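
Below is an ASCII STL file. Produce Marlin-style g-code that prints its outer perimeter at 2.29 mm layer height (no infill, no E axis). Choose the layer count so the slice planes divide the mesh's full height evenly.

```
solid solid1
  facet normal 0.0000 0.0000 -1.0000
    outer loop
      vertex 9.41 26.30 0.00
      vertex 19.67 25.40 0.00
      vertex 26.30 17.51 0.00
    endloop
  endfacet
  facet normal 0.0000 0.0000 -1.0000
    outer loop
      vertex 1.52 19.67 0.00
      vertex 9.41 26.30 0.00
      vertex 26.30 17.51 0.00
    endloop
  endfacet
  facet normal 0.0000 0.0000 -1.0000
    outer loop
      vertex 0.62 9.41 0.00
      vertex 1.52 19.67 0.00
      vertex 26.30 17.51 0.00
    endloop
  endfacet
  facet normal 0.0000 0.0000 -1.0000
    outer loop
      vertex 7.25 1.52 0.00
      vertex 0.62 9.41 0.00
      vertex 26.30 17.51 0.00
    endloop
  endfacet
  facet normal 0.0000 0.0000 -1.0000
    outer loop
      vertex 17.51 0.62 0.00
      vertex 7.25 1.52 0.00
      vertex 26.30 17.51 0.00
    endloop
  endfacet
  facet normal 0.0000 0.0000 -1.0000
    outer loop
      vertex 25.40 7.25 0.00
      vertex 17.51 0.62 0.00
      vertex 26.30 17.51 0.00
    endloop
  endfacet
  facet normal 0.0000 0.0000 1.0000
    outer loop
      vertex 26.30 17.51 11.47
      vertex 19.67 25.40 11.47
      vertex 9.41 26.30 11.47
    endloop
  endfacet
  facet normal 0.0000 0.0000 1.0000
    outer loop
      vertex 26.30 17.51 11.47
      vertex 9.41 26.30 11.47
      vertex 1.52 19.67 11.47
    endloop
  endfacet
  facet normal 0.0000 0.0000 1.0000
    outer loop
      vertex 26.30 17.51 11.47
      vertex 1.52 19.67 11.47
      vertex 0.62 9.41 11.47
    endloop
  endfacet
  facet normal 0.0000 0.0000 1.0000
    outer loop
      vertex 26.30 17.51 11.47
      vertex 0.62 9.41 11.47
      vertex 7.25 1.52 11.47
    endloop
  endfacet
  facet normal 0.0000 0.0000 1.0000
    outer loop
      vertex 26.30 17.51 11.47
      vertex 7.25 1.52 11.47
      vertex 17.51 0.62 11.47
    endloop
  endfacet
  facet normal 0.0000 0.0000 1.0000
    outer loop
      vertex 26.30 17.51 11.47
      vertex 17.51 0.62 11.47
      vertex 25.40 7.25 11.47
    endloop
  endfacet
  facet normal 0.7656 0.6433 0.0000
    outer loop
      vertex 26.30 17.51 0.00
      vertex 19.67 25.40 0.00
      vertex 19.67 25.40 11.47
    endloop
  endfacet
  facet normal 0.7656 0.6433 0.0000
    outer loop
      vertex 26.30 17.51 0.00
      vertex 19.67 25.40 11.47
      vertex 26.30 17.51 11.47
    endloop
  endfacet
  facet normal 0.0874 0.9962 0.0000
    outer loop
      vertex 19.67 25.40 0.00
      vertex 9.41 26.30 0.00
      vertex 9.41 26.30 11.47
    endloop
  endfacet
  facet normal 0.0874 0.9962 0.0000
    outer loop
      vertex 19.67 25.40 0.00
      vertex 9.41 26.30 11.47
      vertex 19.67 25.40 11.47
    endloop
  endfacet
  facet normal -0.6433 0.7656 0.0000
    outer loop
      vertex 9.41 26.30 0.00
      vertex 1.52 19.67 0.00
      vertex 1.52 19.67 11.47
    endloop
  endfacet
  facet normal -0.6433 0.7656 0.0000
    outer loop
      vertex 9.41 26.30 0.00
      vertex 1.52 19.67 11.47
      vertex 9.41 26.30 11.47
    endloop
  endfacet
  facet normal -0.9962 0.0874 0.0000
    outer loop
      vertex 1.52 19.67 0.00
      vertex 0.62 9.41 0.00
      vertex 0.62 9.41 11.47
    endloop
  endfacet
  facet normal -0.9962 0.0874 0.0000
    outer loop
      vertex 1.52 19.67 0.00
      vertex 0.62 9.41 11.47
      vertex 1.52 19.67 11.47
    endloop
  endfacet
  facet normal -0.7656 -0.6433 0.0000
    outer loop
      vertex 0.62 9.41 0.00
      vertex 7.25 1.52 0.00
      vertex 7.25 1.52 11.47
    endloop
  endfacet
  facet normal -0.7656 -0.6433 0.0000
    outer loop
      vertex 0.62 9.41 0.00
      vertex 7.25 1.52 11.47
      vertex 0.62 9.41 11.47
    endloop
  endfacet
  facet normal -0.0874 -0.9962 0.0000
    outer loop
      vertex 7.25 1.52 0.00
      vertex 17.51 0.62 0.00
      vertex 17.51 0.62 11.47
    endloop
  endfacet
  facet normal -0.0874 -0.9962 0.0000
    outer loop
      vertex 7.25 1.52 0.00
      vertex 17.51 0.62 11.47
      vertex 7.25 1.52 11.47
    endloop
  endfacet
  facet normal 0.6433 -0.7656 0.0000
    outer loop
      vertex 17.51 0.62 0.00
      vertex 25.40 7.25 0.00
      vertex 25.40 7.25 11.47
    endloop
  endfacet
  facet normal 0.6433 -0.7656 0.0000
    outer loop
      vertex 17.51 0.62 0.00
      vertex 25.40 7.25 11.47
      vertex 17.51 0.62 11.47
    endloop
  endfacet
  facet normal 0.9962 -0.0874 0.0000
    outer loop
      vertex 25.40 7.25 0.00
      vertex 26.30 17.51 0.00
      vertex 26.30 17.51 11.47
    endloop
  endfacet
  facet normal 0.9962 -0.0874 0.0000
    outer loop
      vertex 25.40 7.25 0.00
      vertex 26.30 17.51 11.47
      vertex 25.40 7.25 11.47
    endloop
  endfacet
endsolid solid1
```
; perimeter-only toolpath
G21 ; units = mm
G90 ; absolute positioning
G28 ; home
; layer 1
G0 Z2.29
G0 X26.30 Y17.51
G1 X19.67 Y25.40
G1 X9.41 Y26.30
G1 X1.52 Y19.67
G1 X0.62 Y9.41
G1 X7.25 Y1.52
G1 X17.51 Y0.62
G1 X25.40 Y7.25
G1 X26.30 Y17.51
; layer 2
G0 Z4.59
G0 X26.30 Y17.51
G1 X19.67 Y25.40
G1 X9.41 Y26.30
G1 X1.52 Y19.67
G1 X0.62 Y9.41
G1 X7.25 Y1.52
G1 X17.51 Y0.62
G1 X25.40 Y7.25
G1 X26.30 Y17.51
; layer 3
G0 Z6.88
G0 X26.30 Y17.51
G1 X19.67 Y25.40
G1 X9.41 Y26.30
G1 X1.52 Y19.67
G1 X0.62 Y9.41
G1 X7.25 Y1.52
G1 X17.51 Y0.62
G1 X25.40 Y7.25
G1 X26.30 Y17.51
; layer 4
G0 Z9.18
G0 X26.30 Y17.51
G1 X19.67 Y25.40
G1 X9.41 Y26.30
G1 X1.52 Y19.67
G1 X0.62 Y9.41
G1 X7.25 Y1.52
G1 X17.51 Y0.62
G1 X25.40 Y7.25
G1 X26.30 Y17.51
; layer 5
G0 Z11.47
G0 X26.30 Y17.51
G1 X19.67 Y25.40
G1 X9.41 Y26.30
G1 X1.52 Y19.67
G1 X0.62 Y9.41
G1 X7.25 Y1.52
G1 X17.51 Y0.62
G1 X25.40 Y7.25
G1 X26.30 Y17.51
M2 ; end

The solid is a regular 8-sided prism (a cylinder approximated with 8 flat sides), circumscribed radius ≈ 13.5 mm, height ≈ 11.5 mm. Slicing at Δz = 2.29 mm — 5 equal slices spanning the solid's height, so layer i sits at z = i·h/5 — gives 5 non-empty perimeters. Each is a 8-segment closed polygon; G0 lifts to the layer z and rapids to the start vertex, then G1 traces the edges.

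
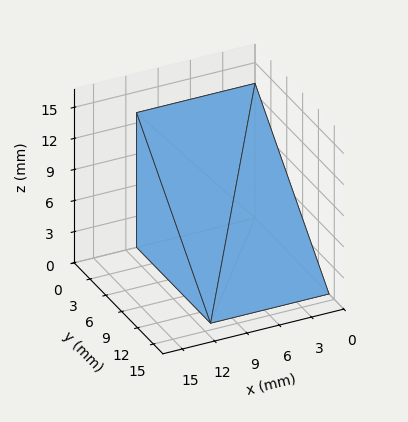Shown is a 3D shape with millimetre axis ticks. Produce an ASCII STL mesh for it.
Reading the render: the shape is a wedge (ramp): 11 × 14 mm base, rising to 13 mm along the y=0 edge and sloping linearly to z=0 at y=14 (dimensions read to the nearest mm from the axis ticks). For the STL, each face is triangulated and given an outward normal.

solid part
  facet normal 0.0000 0.0000 -1.0000
    outer loop
      vertex 11.00 14.00 0.00
      vertex 11.00 0.00 0.00
      vertex 0.00 0.00 0.00
    endloop
  endfacet
  facet normal 0.0000 0.0000 -1.0000
    outer loop
      vertex 0.00 14.00 0.00
      vertex 11.00 14.00 0.00
      vertex 0.00 0.00 0.00
    endloop
  endfacet
  facet normal 0.0000 -1.0000 0.0000
    outer loop
      vertex 0.00 0.00 0.00
      vertex 11.00 0.00 0.00
      vertex 11.00 0.00 13.00
    endloop
  endfacet
  facet normal 0.0000 -1.0000 0.0000
    outer loop
      vertex 0.00 0.00 0.00
      vertex 11.00 0.00 13.00
      vertex 0.00 0.00 13.00
    endloop
  endfacet
  facet normal 0.0000 0.6805 0.7328
    outer loop
      vertex 0.00 0.00 13.00
      vertex 11.00 0.00 13.00
      vertex 11.00 14.00 0.00
    endloop
  endfacet
  facet normal 0.0000 0.6805 0.7328
    outer loop
      vertex 0.00 0.00 13.00
      vertex 11.00 14.00 0.00
      vertex 0.00 14.00 0.00
    endloop
  endfacet
  facet normal -1.0000 0.0000 0.0000
    outer loop
      vertex 0.00 0.00 13.00
      vertex 0.00 14.00 0.00
      vertex 0.00 0.00 0.00
    endloop
  endfacet
  facet normal 1.0000 0.0000 0.0000
    outer loop
      vertex 11.00 0.00 0.00
      vertex 11.00 14.00 0.00
      vertex 11.00 0.00 13.00
    endloop
  endfacet
endsolid part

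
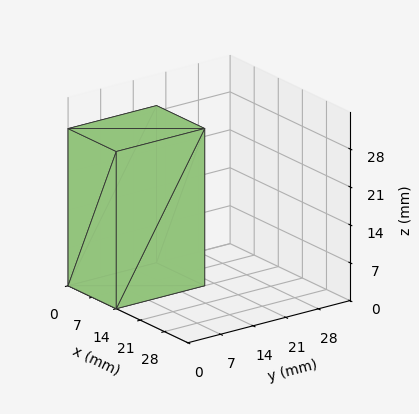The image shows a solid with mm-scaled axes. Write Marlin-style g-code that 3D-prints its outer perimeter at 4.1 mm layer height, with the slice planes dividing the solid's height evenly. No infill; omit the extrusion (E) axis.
Reading the render: the shape is a rectangular box, roughly 14 × 19 mm footprint and 29 mm tall (dimensions read to the nearest mm from the axis ticks). For the g-code, the solid's height is divided into equal slices at the stated Δz and each level perimeter traced with G1 moves after a G0 lift.

; perimeter-only toolpath
G21 ; units = mm
G90 ; absolute positioning
G28 ; home
; layer 1
G0 Z4.1
G0 X0.0 Y0.0
G1 X14.0 Y0.0
G1 X14.0 Y19.0
G1 X0.0 Y19.0
G1 X0.0 Y0.0
; layer 2
G0 Z8.3
G0 X0.0 Y0.0
G1 X14.0 Y0.0
G1 X14.0 Y19.0
G1 X0.0 Y19.0
G1 X0.0 Y0.0
; layer 3
G0 Z12.4
G0 X0.0 Y0.0
G1 X14.0 Y0.0
G1 X14.0 Y19.0
G1 X0.0 Y19.0
G1 X0.0 Y0.0
; layer 4
G0 Z16.6
G0 X0.0 Y0.0
G1 X14.0 Y0.0
G1 X14.0 Y19.0
G1 X0.0 Y19.0
G1 X0.0 Y0.0
; layer 5
G0 Z20.7
G0 X0.0 Y0.0
G1 X14.0 Y0.0
G1 X14.0 Y19.0
G1 X0.0 Y19.0
G1 X0.0 Y0.0
; layer 6
G0 Z24.9
G0 X0.0 Y0.0
G1 X14.0 Y0.0
G1 X14.0 Y19.0
G1 X0.0 Y19.0
G1 X0.0 Y0.0
; layer 7
G0 Z29.0
G0 X0.0 Y0.0
G1 X14.0 Y0.0
G1 X14.0 Y19.0
G1 X0.0 Y19.0
G1 X0.0 Y0.0
M2 ; end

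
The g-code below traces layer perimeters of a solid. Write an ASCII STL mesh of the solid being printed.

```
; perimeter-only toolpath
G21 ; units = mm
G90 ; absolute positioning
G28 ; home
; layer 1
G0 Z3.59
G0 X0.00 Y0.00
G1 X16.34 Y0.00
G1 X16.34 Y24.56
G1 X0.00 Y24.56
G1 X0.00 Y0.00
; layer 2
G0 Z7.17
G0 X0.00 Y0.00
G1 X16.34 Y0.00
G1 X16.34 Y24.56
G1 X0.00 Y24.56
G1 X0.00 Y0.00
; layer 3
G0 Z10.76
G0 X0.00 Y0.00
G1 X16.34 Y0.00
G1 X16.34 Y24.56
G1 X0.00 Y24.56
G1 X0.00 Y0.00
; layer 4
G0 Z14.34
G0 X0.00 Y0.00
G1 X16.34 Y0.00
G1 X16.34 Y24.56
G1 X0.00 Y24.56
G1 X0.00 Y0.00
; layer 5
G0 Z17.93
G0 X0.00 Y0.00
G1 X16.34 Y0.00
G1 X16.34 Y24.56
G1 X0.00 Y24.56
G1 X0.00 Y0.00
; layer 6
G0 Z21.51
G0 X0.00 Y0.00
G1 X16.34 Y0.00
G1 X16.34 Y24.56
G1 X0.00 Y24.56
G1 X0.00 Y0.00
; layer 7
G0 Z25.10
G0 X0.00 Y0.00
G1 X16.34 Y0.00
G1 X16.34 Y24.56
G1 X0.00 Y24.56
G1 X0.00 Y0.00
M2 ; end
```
solid part
  facet normal 0.0000 0.0000 -1.0000
    outer loop
      vertex 16.34 24.56 0.00
      vertex 16.34 0.00 0.00
      vertex 0.00 0.00 0.00
    endloop
  endfacet
  facet normal 0.0000 0.0000 -1.0000
    outer loop
      vertex 0.00 24.56 0.00
      vertex 16.34 24.56 0.00
      vertex 0.00 0.00 0.00
    endloop
  endfacet
  facet normal 0.0000 0.0000 1.0000
    outer loop
      vertex 0.00 0.00 25.10
      vertex 16.34 0.00 25.10
      vertex 16.34 24.56 25.10
    endloop
  endfacet
  facet normal 0.0000 0.0000 1.0000
    outer loop
      vertex 0.00 0.00 25.10
      vertex 16.34 24.56 25.10
      vertex 0.00 24.56 25.10
    endloop
  endfacet
  facet normal 0.0000 -1.0000 0.0000
    outer loop
      vertex 0.00 0.00 0.00
      vertex 16.34 0.00 0.00
      vertex 16.34 0.00 25.10
    endloop
  endfacet
  facet normal 0.0000 -1.0000 0.0000
    outer loop
      vertex 0.00 0.00 0.00
      vertex 16.34 0.00 25.10
      vertex 0.00 0.00 25.10
    endloop
  endfacet
  facet normal 0.0000 1.0000 0.0000
    outer loop
      vertex 16.34 24.56 25.10
      vertex 16.34 24.56 0.00
      vertex 0.00 24.56 0.00
    endloop
  endfacet
  facet normal 0.0000 1.0000 0.0000
    outer loop
      vertex 0.00 24.56 25.10
      vertex 16.34 24.56 25.10
      vertex 0.00 24.56 0.00
    endloop
  endfacet
  facet normal -1.0000 0.0000 0.0000
    outer loop
      vertex 0.00 24.56 25.10
      vertex 0.00 24.56 0.00
      vertex 0.00 0.00 0.00
    endloop
  endfacet
  facet normal -1.0000 0.0000 0.0000
    outer loop
      vertex 0.00 0.00 25.10
      vertex 0.00 24.56 25.10
      vertex 0.00 0.00 0.00
    endloop
  endfacet
  facet normal 1.0000 0.0000 0.0000
    outer loop
      vertex 16.34 0.00 0.00
      vertex 16.34 24.56 0.00
      vertex 16.34 24.56 25.10
    endloop
  endfacet
  facet normal 1.0000 0.0000 0.0000
    outer loop
      vertex 16.34 0.00 0.00
      vertex 16.34 24.56 25.10
      vertex 16.34 0.00 25.10
    endloop
  endfacet
endsolid part

The G0 Z moves step by Δz≈3.59 mm. Every layer's G1 loop is the same polygon, so the solid is a straight extrusion of it from z=0 to z≈25.1. Closing with flat bottom and top caps and triangulating gives 12 facets — a rectangular box, roughly 16.3 × 24.6 mm footprint and 25.1 mm tall.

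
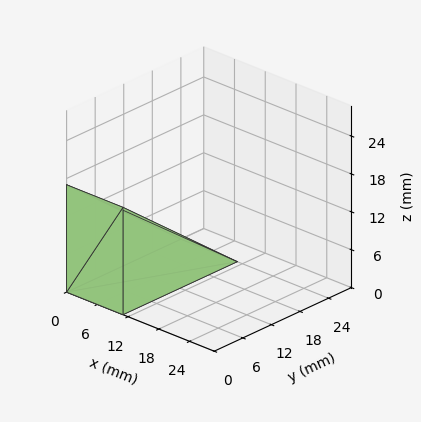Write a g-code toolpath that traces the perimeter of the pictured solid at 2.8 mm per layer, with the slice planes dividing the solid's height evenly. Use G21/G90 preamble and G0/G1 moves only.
Reading the render: the shape is a wedge (ramp): 11 × 24 mm base, rising to 17 mm along the y=0 edge and sloping linearly to z=0 at y=24 (dimensions read to the nearest mm from the axis ticks). For the g-code, the solid's height is divided into equal slices at the stated Δz and each level perimeter traced with G1 moves after a G0 lift.

; perimeter-only toolpath
G21 ; units = mm
G90 ; absolute positioning
G28 ; home
; layer 1
G0 Z2.8
G0 X0.0 Y0.0
G1 X11.0 Y0.0
G1 X11.0 Y20.0
G1 X0.0 Y20.0
G1 X0.0 Y0.0
; layer 2
G0 Z5.7
G0 X0.0 Y0.0
G1 X11.0 Y0.0
G1 X11.0 Y16.0
G1 X0.0 Y16.0
G1 X0.0 Y0.0
; layer 3
G0 Z8.5
G0 X0.0 Y0.0
G1 X11.0 Y0.0
G1 X11.0 Y12.0
G1 X0.0 Y12.0
G1 X0.0 Y0.0
; layer 4
G0 Z11.3
G0 X0.0 Y0.0
G1 X11.0 Y0.0
G1 X11.0 Y8.0
G1 X0.0 Y8.0
G1 X0.0 Y0.0
; layer 5
G0 Z14.2
G0 X0.0 Y0.0
G1 X11.0 Y0.0
G1 X11.0 Y4.0
G1 X0.0 Y4.0
G1 X0.0 Y0.0
M2 ; end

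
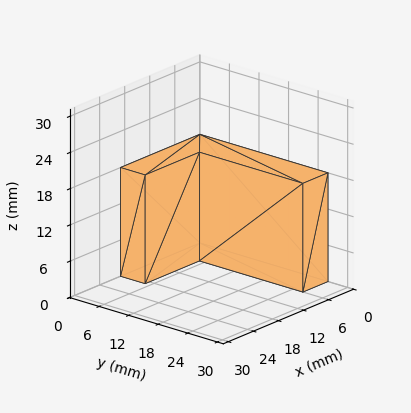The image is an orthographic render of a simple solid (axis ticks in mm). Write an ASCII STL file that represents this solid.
Reading the render: the shape is an L-shaped prism: outer 19 × 26 mm, arm thicknesses ≈ 5 mm (horizontal) and 6 mm (vertical), extruded 18 mm in z (dimensions read to the nearest mm from the axis ticks). For the STL, each face is triangulated and given an outward normal.

solid part
  facet normal 0.0000 0.0000 -1.0000
    outer loop
      vertex 19.00 5.00 0.00
      vertex 19.00 0.00 0.00
      vertex 0.00 0.00 0.00
    endloop
  endfacet
  facet normal 0.0000 0.0000 -1.0000
    outer loop
      vertex 6.00 5.00 0.00
      vertex 19.00 5.00 0.00
      vertex 0.00 0.00 0.00
    endloop
  endfacet
  facet normal 0.0000 0.0000 -1.0000
    outer loop
      vertex 6.00 26.00 0.00
      vertex 6.00 5.00 0.00
      vertex 0.00 0.00 0.00
    endloop
  endfacet
  facet normal 0.0000 0.0000 -1.0000
    outer loop
      vertex 0.00 26.00 0.00
      vertex 6.00 26.00 0.00
      vertex 0.00 0.00 0.00
    endloop
  endfacet
  facet normal 0.0000 0.0000 1.0000
    outer loop
      vertex 0.00 0.00 18.00
      vertex 19.00 0.00 18.00
      vertex 19.00 5.00 18.00
    endloop
  endfacet
  facet normal 0.0000 0.0000 1.0000
    outer loop
      vertex 0.00 0.00 18.00
      vertex 19.00 5.00 18.00
      vertex 6.00 5.00 18.00
    endloop
  endfacet
  facet normal 0.0000 0.0000 1.0000
    outer loop
      vertex 0.00 0.00 18.00
      vertex 6.00 5.00 18.00
      vertex 6.00 26.00 18.00
    endloop
  endfacet
  facet normal 0.0000 0.0000 1.0000
    outer loop
      vertex 0.00 0.00 18.00
      vertex 6.00 26.00 18.00
      vertex 0.00 26.00 18.00
    endloop
  endfacet
  facet normal 0.0000 -1.0000 0.0000
    outer loop
      vertex 0.00 0.00 0.00
      vertex 19.00 0.00 0.00
      vertex 19.00 0.00 18.00
    endloop
  endfacet
  facet normal 0.0000 -1.0000 0.0000
    outer loop
      vertex 0.00 0.00 0.00
      vertex 19.00 0.00 18.00
      vertex 0.00 0.00 18.00
    endloop
  endfacet
  facet normal 1.0000 0.0000 0.0000
    outer loop
      vertex 19.00 0.00 0.00
      vertex 19.00 5.00 0.00
      vertex 19.00 5.00 18.00
    endloop
  endfacet
  facet normal 1.0000 0.0000 0.0000
    outer loop
      vertex 19.00 0.00 0.00
      vertex 19.00 5.00 18.00
      vertex 19.00 0.00 18.00
    endloop
  endfacet
  facet normal 0.0000 1.0000 0.0000
    outer loop
      vertex 19.00 5.00 0.00
      vertex 6.00 5.00 0.00
      vertex 6.00 5.00 18.00
    endloop
  endfacet
  facet normal 0.0000 1.0000 0.0000
    outer loop
      vertex 19.00 5.00 0.00
      vertex 6.00 5.00 18.00
      vertex 19.00 5.00 18.00
    endloop
  endfacet
  facet normal 1.0000 0.0000 0.0000
    outer loop
      vertex 6.00 5.00 0.00
      vertex 6.00 26.00 0.00
      vertex 6.00 26.00 18.00
    endloop
  endfacet
  facet normal 1.0000 0.0000 0.0000
    outer loop
      vertex 6.00 5.00 0.00
      vertex 6.00 26.00 18.00
      vertex 6.00 5.00 18.00
    endloop
  endfacet
  facet normal 0.0000 1.0000 0.0000
    outer loop
      vertex 6.00 26.00 0.00
      vertex 0.00 26.00 0.00
      vertex 0.00 26.00 18.00
    endloop
  endfacet
  facet normal 0.0000 1.0000 0.0000
    outer loop
      vertex 6.00 26.00 0.00
      vertex 0.00 26.00 18.00
      vertex 6.00 26.00 18.00
    endloop
  endfacet
  facet normal -1.0000 0.0000 0.0000
    outer loop
      vertex 0.00 26.00 0.00
      vertex 0.00 0.00 0.00
      vertex 0.00 0.00 18.00
    endloop
  endfacet
  facet normal -1.0000 0.0000 0.0000
    outer loop
      vertex 0.00 26.00 0.00
      vertex 0.00 0.00 18.00
      vertex 0.00 26.00 18.00
    endloop
  endfacet
endsolid part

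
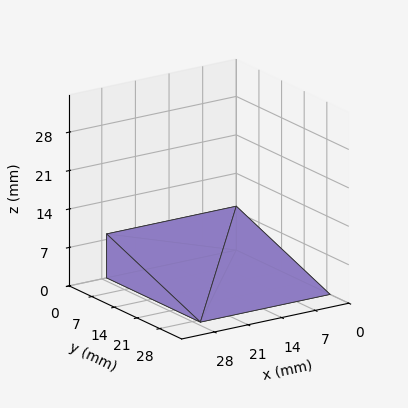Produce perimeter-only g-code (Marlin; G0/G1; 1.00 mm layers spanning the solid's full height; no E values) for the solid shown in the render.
Reading the render: the shape is a wedge (ramp): 27 × 29 mm base, rising to 8 mm along the y=0 edge and sloping linearly to z=0 at y=29 (dimensions read to the nearest mm from the axis ticks). For the g-code, the solid's height is divided into equal slices at the stated Δz and each level perimeter traced with G1 moves after a G0 lift.

; perimeter-only toolpath
G21 ; units = mm
G90 ; absolute positioning
G28 ; home
; layer 1
G0 Z1.00
G0 X0.00 Y0.00
G1 X27.00 Y0.00
G1 X27.00 Y25.38
G1 X0.00 Y25.38
G1 X0.00 Y0.00
; layer 2
G0 Z2.00
G0 X0.00 Y0.00
G1 X27.00 Y0.00
G1 X27.00 Y21.75
G1 X0.00 Y21.75
G1 X0.00 Y0.00
; layer 3
G0 Z3.00
G0 X0.00 Y0.00
G1 X27.00 Y0.00
G1 X27.00 Y18.12
G1 X0.00 Y18.12
G1 X0.00 Y0.00
; layer 4
G0 Z4.00
G0 X0.00 Y0.00
G1 X27.00 Y0.00
G1 X27.00 Y14.50
G1 X0.00 Y14.50
G1 X0.00 Y0.00
; layer 5
G0 Z5.00
G0 X0.00 Y0.00
G1 X27.00 Y0.00
G1 X27.00 Y10.88
G1 X0.00 Y10.88
G1 X0.00 Y0.00
; layer 6
G0 Z6.00
G0 X0.00 Y0.00
G1 X27.00 Y0.00
G1 X27.00 Y7.25
G1 X0.00 Y7.25
G1 X0.00 Y0.00
; layer 7
G0 Z7.00
G0 X0.00 Y0.00
G1 X27.00 Y0.00
G1 X27.00 Y3.62
G1 X0.00 Y3.62
G1 X0.00 Y0.00
M2 ; end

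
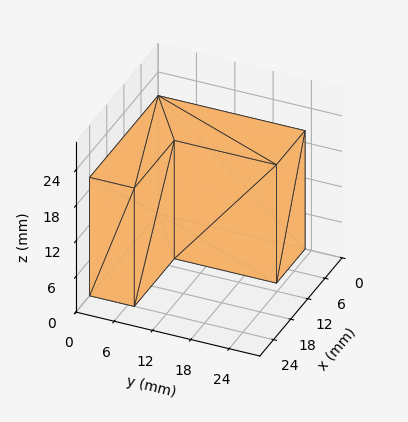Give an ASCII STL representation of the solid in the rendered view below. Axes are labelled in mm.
Reading the render: the shape is an L-shaped prism: outer 24 × 23 mm, arm thicknesses ≈ 7 mm (horizontal) and 10 mm (vertical), extruded 20 mm in z (dimensions read to the nearest mm from the axis ticks). For the STL, each face is triangulated and given an outward normal.

solid part
  facet normal 0.0000 0.0000 -1.0000
    outer loop
      vertex 24.00 7.00 0.00
      vertex 24.00 0.00 0.00
      vertex 0.00 0.00 0.00
    endloop
  endfacet
  facet normal 0.0000 0.0000 -1.0000
    outer loop
      vertex 10.00 7.00 0.00
      vertex 24.00 7.00 0.00
      vertex 0.00 0.00 0.00
    endloop
  endfacet
  facet normal 0.0000 0.0000 -1.0000
    outer loop
      vertex 10.00 23.00 0.00
      vertex 10.00 7.00 0.00
      vertex 0.00 0.00 0.00
    endloop
  endfacet
  facet normal 0.0000 0.0000 -1.0000
    outer loop
      vertex 0.00 23.00 0.00
      vertex 10.00 23.00 0.00
      vertex 0.00 0.00 0.00
    endloop
  endfacet
  facet normal 0.0000 0.0000 1.0000
    outer loop
      vertex 0.00 0.00 20.00
      vertex 24.00 0.00 20.00
      vertex 24.00 7.00 20.00
    endloop
  endfacet
  facet normal 0.0000 0.0000 1.0000
    outer loop
      vertex 0.00 0.00 20.00
      vertex 24.00 7.00 20.00
      vertex 10.00 7.00 20.00
    endloop
  endfacet
  facet normal 0.0000 0.0000 1.0000
    outer loop
      vertex 0.00 0.00 20.00
      vertex 10.00 7.00 20.00
      vertex 10.00 23.00 20.00
    endloop
  endfacet
  facet normal 0.0000 0.0000 1.0000
    outer loop
      vertex 0.00 0.00 20.00
      vertex 10.00 23.00 20.00
      vertex 0.00 23.00 20.00
    endloop
  endfacet
  facet normal 0.0000 -1.0000 0.0000
    outer loop
      vertex 0.00 0.00 0.00
      vertex 24.00 0.00 0.00
      vertex 24.00 0.00 20.00
    endloop
  endfacet
  facet normal 0.0000 -1.0000 0.0000
    outer loop
      vertex 0.00 0.00 0.00
      vertex 24.00 0.00 20.00
      vertex 0.00 0.00 20.00
    endloop
  endfacet
  facet normal 1.0000 0.0000 0.0000
    outer loop
      vertex 24.00 0.00 0.00
      vertex 24.00 7.00 0.00
      vertex 24.00 7.00 20.00
    endloop
  endfacet
  facet normal 1.0000 0.0000 0.0000
    outer loop
      vertex 24.00 0.00 0.00
      vertex 24.00 7.00 20.00
      vertex 24.00 0.00 20.00
    endloop
  endfacet
  facet normal 0.0000 1.0000 0.0000
    outer loop
      vertex 24.00 7.00 0.00
      vertex 10.00 7.00 0.00
      vertex 10.00 7.00 20.00
    endloop
  endfacet
  facet normal 0.0000 1.0000 0.0000
    outer loop
      vertex 24.00 7.00 0.00
      vertex 10.00 7.00 20.00
      vertex 24.00 7.00 20.00
    endloop
  endfacet
  facet normal 1.0000 0.0000 0.0000
    outer loop
      vertex 10.00 7.00 0.00
      vertex 10.00 23.00 0.00
      vertex 10.00 23.00 20.00
    endloop
  endfacet
  facet normal 1.0000 0.0000 0.0000
    outer loop
      vertex 10.00 7.00 0.00
      vertex 10.00 23.00 20.00
      vertex 10.00 7.00 20.00
    endloop
  endfacet
  facet normal 0.0000 1.0000 0.0000
    outer loop
      vertex 10.00 23.00 0.00
      vertex 0.00 23.00 0.00
      vertex 0.00 23.00 20.00
    endloop
  endfacet
  facet normal 0.0000 1.0000 0.0000
    outer loop
      vertex 10.00 23.00 0.00
      vertex 0.00 23.00 20.00
      vertex 10.00 23.00 20.00
    endloop
  endfacet
  facet normal -1.0000 0.0000 0.0000
    outer loop
      vertex 0.00 23.00 0.00
      vertex 0.00 0.00 0.00
      vertex 0.00 0.00 20.00
    endloop
  endfacet
  facet normal -1.0000 0.0000 0.0000
    outer loop
      vertex 0.00 23.00 0.00
      vertex 0.00 0.00 20.00
      vertex 0.00 23.00 20.00
    endloop
  endfacet
endsolid part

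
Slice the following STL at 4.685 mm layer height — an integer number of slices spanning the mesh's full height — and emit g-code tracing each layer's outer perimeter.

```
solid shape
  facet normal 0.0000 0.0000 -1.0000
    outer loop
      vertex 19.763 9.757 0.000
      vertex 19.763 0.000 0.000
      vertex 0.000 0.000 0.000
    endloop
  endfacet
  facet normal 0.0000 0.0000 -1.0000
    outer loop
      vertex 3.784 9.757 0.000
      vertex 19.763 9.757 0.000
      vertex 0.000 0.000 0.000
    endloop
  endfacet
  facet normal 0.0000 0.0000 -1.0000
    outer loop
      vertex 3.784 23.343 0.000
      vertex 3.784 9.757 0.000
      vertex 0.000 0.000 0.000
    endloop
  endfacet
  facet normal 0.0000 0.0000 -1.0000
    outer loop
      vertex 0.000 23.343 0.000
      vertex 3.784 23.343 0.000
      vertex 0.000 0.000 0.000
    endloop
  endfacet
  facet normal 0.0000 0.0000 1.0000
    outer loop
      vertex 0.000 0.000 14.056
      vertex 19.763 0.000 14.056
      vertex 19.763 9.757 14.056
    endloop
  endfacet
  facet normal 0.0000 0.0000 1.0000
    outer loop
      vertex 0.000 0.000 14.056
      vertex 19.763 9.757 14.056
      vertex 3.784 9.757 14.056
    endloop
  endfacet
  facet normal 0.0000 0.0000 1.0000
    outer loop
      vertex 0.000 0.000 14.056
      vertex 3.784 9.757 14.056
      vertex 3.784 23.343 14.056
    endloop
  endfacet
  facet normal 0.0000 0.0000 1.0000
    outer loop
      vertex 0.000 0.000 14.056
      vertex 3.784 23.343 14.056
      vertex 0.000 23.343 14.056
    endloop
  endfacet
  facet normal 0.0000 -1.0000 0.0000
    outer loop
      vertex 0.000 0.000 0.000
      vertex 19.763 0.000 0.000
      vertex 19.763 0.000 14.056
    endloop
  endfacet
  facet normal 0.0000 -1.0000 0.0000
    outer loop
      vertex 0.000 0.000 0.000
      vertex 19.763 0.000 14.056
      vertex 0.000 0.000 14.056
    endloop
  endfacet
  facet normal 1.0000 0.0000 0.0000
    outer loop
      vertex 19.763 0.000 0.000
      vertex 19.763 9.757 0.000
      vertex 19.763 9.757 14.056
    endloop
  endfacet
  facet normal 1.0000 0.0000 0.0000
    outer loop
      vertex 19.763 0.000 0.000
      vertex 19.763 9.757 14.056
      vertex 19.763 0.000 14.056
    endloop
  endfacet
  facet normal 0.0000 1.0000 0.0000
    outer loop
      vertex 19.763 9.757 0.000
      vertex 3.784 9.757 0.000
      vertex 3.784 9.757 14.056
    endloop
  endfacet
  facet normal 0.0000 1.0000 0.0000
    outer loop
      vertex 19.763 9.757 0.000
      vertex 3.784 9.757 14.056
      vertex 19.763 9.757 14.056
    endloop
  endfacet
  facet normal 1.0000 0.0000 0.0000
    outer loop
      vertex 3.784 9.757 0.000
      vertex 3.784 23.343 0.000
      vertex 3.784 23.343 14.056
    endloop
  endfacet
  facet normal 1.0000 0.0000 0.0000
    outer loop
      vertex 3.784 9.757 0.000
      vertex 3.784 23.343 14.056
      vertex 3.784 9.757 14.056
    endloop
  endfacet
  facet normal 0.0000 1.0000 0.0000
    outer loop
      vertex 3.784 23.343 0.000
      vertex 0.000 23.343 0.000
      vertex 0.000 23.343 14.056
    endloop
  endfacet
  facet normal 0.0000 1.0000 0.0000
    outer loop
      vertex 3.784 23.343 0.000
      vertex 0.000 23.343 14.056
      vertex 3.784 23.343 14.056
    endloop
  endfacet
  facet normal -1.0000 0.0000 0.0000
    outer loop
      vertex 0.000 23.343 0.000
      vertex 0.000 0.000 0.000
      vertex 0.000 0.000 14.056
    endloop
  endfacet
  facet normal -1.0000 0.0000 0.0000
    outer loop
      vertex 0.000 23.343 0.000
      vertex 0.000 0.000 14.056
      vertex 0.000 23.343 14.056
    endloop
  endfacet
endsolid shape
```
; perimeter-only toolpath
G21 ; units = mm
G90 ; absolute positioning
G28 ; home
; layer 1
G0 Z4.685
G0 X0.000 Y0.000
G1 X19.763 Y0.000
G1 X19.763 Y9.757
G1 X3.784 Y9.757
G1 X3.784 Y23.343
G1 X0.000 Y23.343
G1 X0.000 Y0.000
; layer 2
G0 Z9.371
G0 X0.000 Y0.000
G1 X19.763 Y0.000
G1 X19.763 Y9.757
G1 X3.784 Y9.757
G1 X3.784 Y23.343
G1 X0.000 Y23.343
G1 X0.000 Y0.000
; layer 3
G0 Z14.056
G0 X0.000 Y0.000
G1 X19.763 Y0.000
G1 X19.763 Y9.757
G1 X3.784 Y9.757
G1 X3.784 Y23.343
G1 X0.000 Y23.343
G1 X0.000 Y0.000
M2 ; end

The solid is an L-shaped prism: outer 19.8 × 23.3 mm, arm thicknesses ≈ 9.76 mm (horizontal) and 3.78 mm (vertical), extruded 14.1 mm in z. Slicing at Δz = 4.685 mm — 3 equal slices spanning the solid's height, so layer i sits at z = i·h/3 — gives 3 non-empty perimeters. Each is a 6-segment closed polygon; G0 lifts to the layer z and rapids to the start vertex, then G1 traces the edges.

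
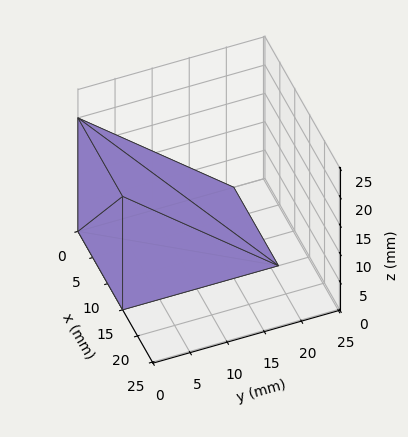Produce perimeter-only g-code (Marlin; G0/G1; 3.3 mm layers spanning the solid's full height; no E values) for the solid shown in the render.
Reading the render: the shape is a wedge (ramp): 15 × 21 mm base, rising to 20 mm along the y=0 edge and sloping linearly to z=0 at y=21 (dimensions read to the nearest mm from the axis ticks). For the g-code, the solid's height is divided into equal slices at the stated Δz and each level perimeter traced with G1 moves after a G0 lift.

; perimeter-only toolpath
G21 ; units = mm
G90 ; absolute positioning
G28 ; home
; layer 1
G0 Z3.3
G0 X0.0 Y0.0
G1 X15.0 Y0.0
G1 X15.0 Y17.5
G1 X0.0 Y17.5
G1 X0.0 Y0.0
; layer 2
G0 Z6.7
G0 X0.0 Y0.0
G1 X15.0 Y0.0
G1 X15.0 Y14.0
G1 X0.0 Y14.0
G1 X0.0 Y0.0
; layer 3
G0 Z10.0
G0 X0.0 Y0.0
G1 X15.0 Y0.0
G1 X15.0 Y10.5
G1 X0.0 Y10.5
G1 X0.0 Y0.0
; layer 4
G0 Z13.3
G0 X0.0 Y0.0
G1 X15.0 Y0.0
G1 X15.0 Y7.0
G1 X0.0 Y7.0
G1 X0.0 Y0.0
; layer 5
G0 Z16.7
G0 X0.0 Y0.0
G1 X15.0 Y0.0
G1 X15.0 Y3.5
G1 X0.0 Y3.5
G1 X0.0 Y0.0
M2 ; end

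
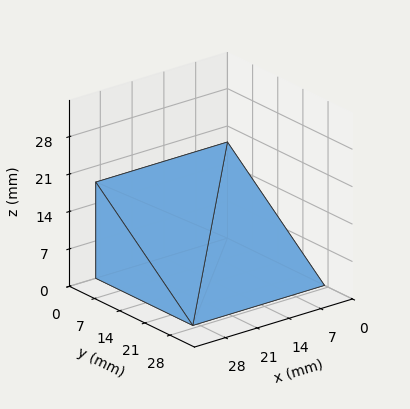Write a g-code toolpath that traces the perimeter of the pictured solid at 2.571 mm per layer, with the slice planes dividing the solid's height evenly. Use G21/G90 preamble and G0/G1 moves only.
Reading the render: the shape is a wedge (ramp): 29 × 27 mm base, rising to 18 mm along the y=0 edge and sloping linearly to z=0 at y=27 (dimensions read to the nearest mm from the axis ticks). For the g-code, the solid's height is divided into equal slices at the stated Δz and each level perimeter traced with G1 moves after a G0 lift.

; perimeter-only toolpath
G21 ; units = mm
G90 ; absolute positioning
G28 ; home
; layer 1
G0 Z2.571
G0 X0.000 Y0.000
G1 X29.000 Y0.000
G1 X29.000 Y23.143
G1 X0.000 Y23.143
G1 X0.000 Y0.000
; layer 2
G0 Z5.143
G0 X0.000 Y0.000
G1 X29.000 Y0.000
G1 X29.000 Y19.286
G1 X0.000 Y19.286
G1 X0.000 Y0.000
; layer 3
G0 Z7.714
G0 X0.000 Y0.000
G1 X29.000 Y0.000
G1 X29.000 Y15.429
G1 X0.000 Y15.429
G1 X0.000 Y0.000
; layer 4
G0 Z10.286
G0 X0.000 Y0.000
G1 X29.000 Y0.000
G1 X29.000 Y11.571
G1 X0.000 Y11.571
G1 X0.000 Y0.000
; layer 5
G0 Z12.857
G0 X0.000 Y0.000
G1 X29.000 Y0.000
G1 X29.000 Y7.714
G1 X0.000 Y7.714
G1 X0.000 Y0.000
; layer 6
G0 Z15.429
G0 X0.000 Y0.000
G1 X29.000 Y0.000
G1 X29.000 Y3.857
G1 X0.000 Y3.857
G1 X0.000 Y0.000
M2 ; end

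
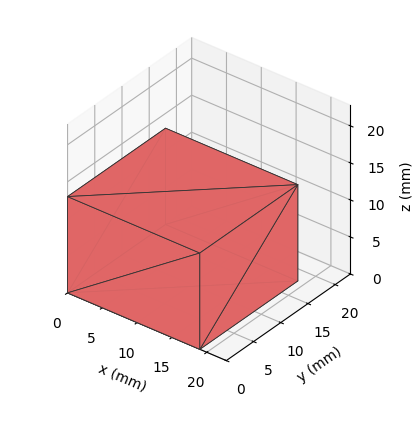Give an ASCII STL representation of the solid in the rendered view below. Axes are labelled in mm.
Reading the render: the shape is a rectangular box, roughly 19 × 18 mm footprint and 13 mm tall (dimensions read to the nearest mm from the axis ticks). For the STL, each face is triangulated and given an outward normal.

solid part
  facet normal 0.0000 0.0000 -1.0000
    outer loop
      vertex 19.00 18.00 0.00
      vertex 19.00 0.00 0.00
      vertex 0.00 0.00 0.00
    endloop
  endfacet
  facet normal 0.0000 0.0000 -1.0000
    outer loop
      vertex 0.00 18.00 0.00
      vertex 19.00 18.00 0.00
      vertex 0.00 0.00 0.00
    endloop
  endfacet
  facet normal 0.0000 0.0000 1.0000
    outer loop
      vertex 0.00 0.00 13.00
      vertex 19.00 0.00 13.00
      vertex 19.00 18.00 13.00
    endloop
  endfacet
  facet normal 0.0000 0.0000 1.0000
    outer loop
      vertex 0.00 0.00 13.00
      vertex 19.00 18.00 13.00
      vertex 0.00 18.00 13.00
    endloop
  endfacet
  facet normal 0.0000 -1.0000 0.0000
    outer loop
      vertex 0.00 0.00 0.00
      vertex 19.00 0.00 0.00
      vertex 19.00 0.00 13.00
    endloop
  endfacet
  facet normal 0.0000 -1.0000 0.0000
    outer loop
      vertex 0.00 0.00 0.00
      vertex 19.00 0.00 13.00
      vertex 0.00 0.00 13.00
    endloop
  endfacet
  facet normal 0.0000 1.0000 0.0000
    outer loop
      vertex 19.00 18.00 13.00
      vertex 19.00 18.00 0.00
      vertex 0.00 18.00 0.00
    endloop
  endfacet
  facet normal 0.0000 1.0000 0.0000
    outer loop
      vertex 0.00 18.00 13.00
      vertex 19.00 18.00 13.00
      vertex 0.00 18.00 0.00
    endloop
  endfacet
  facet normal -1.0000 0.0000 0.0000
    outer loop
      vertex 0.00 18.00 13.00
      vertex 0.00 18.00 0.00
      vertex 0.00 0.00 0.00
    endloop
  endfacet
  facet normal -1.0000 0.0000 0.0000
    outer loop
      vertex 0.00 0.00 13.00
      vertex 0.00 18.00 13.00
      vertex 0.00 0.00 0.00
    endloop
  endfacet
  facet normal 1.0000 0.0000 0.0000
    outer loop
      vertex 19.00 0.00 0.00
      vertex 19.00 18.00 0.00
      vertex 19.00 18.00 13.00
    endloop
  endfacet
  facet normal 1.0000 0.0000 0.0000
    outer loop
      vertex 19.00 0.00 0.00
      vertex 19.00 18.00 13.00
      vertex 19.00 0.00 13.00
    endloop
  endfacet
endsolid part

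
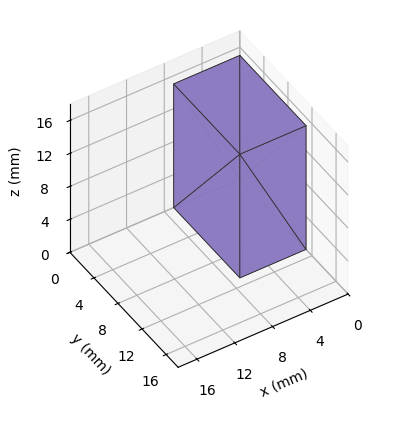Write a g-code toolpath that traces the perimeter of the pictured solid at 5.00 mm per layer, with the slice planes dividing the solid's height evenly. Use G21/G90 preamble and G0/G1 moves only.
Reading the render: the shape is a rectangular box, roughly 7 × 11 mm footprint and 15 mm tall (dimensions read to the nearest mm from the axis ticks). For the g-code, the solid's height is divided into equal slices at the stated Δz and each level perimeter traced with G1 moves after a G0 lift.

; perimeter-only toolpath
G21 ; units = mm
G90 ; absolute positioning
G28 ; home
; layer 1
G0 Z5.00
G0 X0.00 Y0.00
G1 X7.00 Y0.00
G1 X7.00 Y11.00
G1 X0.00 Y11.00
G1 X0.00 Y0.00
; layer 2
G0 Z10.00
G0 X0.00 Y0.00
G1 X7.00 Y0.00
G1 X7.00 Y11.00
G1 X0.00 Y11.00
G1 X0.00 Y0.00
; layer 3
G0 Z15.00
G0 X0.00 Y0.00
G1 X7.00 Y0.00
G1 X7.00 Y11.00
G1 X0.00 Y11.00
G1 X0.00 Y0.00
M2 ; end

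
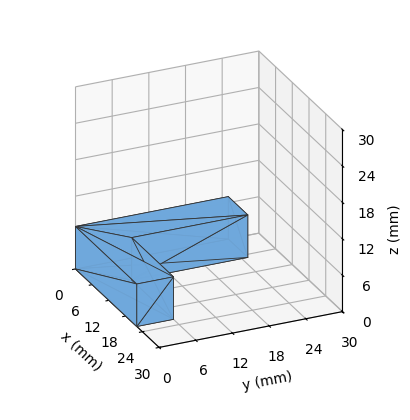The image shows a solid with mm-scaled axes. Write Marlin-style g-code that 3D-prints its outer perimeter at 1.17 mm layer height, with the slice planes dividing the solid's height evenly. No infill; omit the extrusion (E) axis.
Reading the render: the shape is an L-shaped prism: outer 22 × 25 mm, arm thicknesses ≈ 6 mm (horizontal) and 7 mm (vertical), extruded 7 mm in z (dimensions read to the nearest mm from the axis ticks). For the g-code, the solid's height is divided into equal slices at the stated Δz and each level perimeter traced with G1 moves after a G0 lift.

; perimeter-only toolpath
G21 ; units = mm
G90 ; absolute positioning
G28 ; home
; layer 1
G0 Z1.17
G0 X0.00 Y0.00
G1 X22.00 Y0.00
G1 X22.00 Y6.00
G1 X7.00 Y6.00
G1 X7.00 Y25.00
G1 X0.00 Y25.00
G1 X0.00 Y0.00
; layer 2
G0 Z2.33
G0 X0.00 Y0.00
G1 X22.00 Y0.00
G1 X22.00 Y6.00
G1 X7.00 Y6.00
G1 X7.00 Y25.00
G1 X0.00 Y25.00
G1 X0.00 Y0.00
; layer 3
G0 Z3.50
G0 X0.00 Y0.00
G1 X22.00 Y0.00
G1 X22.00 Y6.00
G1 X7.00 Y6.00
G1 X7.00 Y25.00
G1 X0.00 Y25.00
G1 X0.00 Y0.00
; layer 4
G0 Z4.67
G0 X0.00 Y0.00
G1 X22.00 Y0.00
G1 X22.00 Y6.00
G1 X7.00 Y6.00
G1 X7.00 Y25.00
G1 X0.00 Y25.00
G1 X0.00 Y0.00
; layer 5
G0 Z5.83
G0 X0.00 Y0.00
G1 X22.00 Y0.00
G1 X22.00 Y6.00
G1 X7.00 Y6.00
G1 X7.00 Y25.00
G1 X0.00 Y25.00
G1 X0.00 Y0.00
; layer 6
G0 Z7.00
G0 X0.00 Y0.00
G1 X22.00 Y0.00
G1 X22.00 Y6.00
G1 X7.00 Y6.00
G1 X7.00 Y25.00
G1 X0.00 Y25.00
G1 X0.00 Y0.00
M2 ; end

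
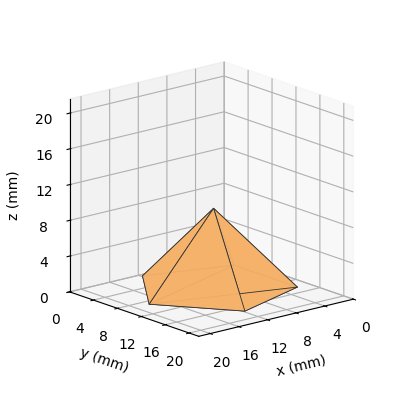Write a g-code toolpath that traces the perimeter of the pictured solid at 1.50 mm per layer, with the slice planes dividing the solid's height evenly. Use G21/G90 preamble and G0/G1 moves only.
Reading the render: the shape is a regular 5-sided pyramid, base circumscribed radius ≈ 9 mm, apex at z ≈ 9 mm (dimensions read to the nearest mm from the axis ticks). For the g-code, the solid's height is divided into equal slices at the stated Δz and each level perimeter traced with G1 moves after a G0 lift.

; perimeter-only toolpath
G21 ; units = mm
G90 ; absolute positioning
G28 ; home
; layer 1
G0 Z1.50
G0 X16.50 Y9.00
G1 X11.32 Y16.13
G1 X2.93 Y13.41
G1 X2.93 Y4.59
G1 X11.32 Y1.87
G1 X16.50 Y9.00
; layer 2
G0 Z3.00
G0 X15.00 Y9.00
G1 X10.85 Y14.71
G1 X4.15 Y12.53
G1 X4.15 Y5.47
G1 X10.85 Y3.29
G1 X15.00 Y9.00
; layer 3
G0 Z4.50
G0 X13.50 Y9.00
G1 X10.39 Y13.28
G1 X5.36 Y11.64
G1 X5.36 Y6.36
G1 X10.39 Y4.72
G1 X13.50 Y9.00
; layer 4
G0 Z6.00
G0 X12.00 Y9.00
G1 X9.93 Y11.85
G1 X6.57 Y10.76
G1 X6.57 Y7.24
G1 X9.93 Y6.15
G1 X12.00 Y9.00
; layer 5
G0 Z7.50
G0 X10.50 Y9.00
G1 X9.46 Y10.43
G1 X7.79 Y9.88
G1 X7.79 Y8.12
G1 X9.46 Y7.57
G1 X10.50 Y9.00
M2 ; end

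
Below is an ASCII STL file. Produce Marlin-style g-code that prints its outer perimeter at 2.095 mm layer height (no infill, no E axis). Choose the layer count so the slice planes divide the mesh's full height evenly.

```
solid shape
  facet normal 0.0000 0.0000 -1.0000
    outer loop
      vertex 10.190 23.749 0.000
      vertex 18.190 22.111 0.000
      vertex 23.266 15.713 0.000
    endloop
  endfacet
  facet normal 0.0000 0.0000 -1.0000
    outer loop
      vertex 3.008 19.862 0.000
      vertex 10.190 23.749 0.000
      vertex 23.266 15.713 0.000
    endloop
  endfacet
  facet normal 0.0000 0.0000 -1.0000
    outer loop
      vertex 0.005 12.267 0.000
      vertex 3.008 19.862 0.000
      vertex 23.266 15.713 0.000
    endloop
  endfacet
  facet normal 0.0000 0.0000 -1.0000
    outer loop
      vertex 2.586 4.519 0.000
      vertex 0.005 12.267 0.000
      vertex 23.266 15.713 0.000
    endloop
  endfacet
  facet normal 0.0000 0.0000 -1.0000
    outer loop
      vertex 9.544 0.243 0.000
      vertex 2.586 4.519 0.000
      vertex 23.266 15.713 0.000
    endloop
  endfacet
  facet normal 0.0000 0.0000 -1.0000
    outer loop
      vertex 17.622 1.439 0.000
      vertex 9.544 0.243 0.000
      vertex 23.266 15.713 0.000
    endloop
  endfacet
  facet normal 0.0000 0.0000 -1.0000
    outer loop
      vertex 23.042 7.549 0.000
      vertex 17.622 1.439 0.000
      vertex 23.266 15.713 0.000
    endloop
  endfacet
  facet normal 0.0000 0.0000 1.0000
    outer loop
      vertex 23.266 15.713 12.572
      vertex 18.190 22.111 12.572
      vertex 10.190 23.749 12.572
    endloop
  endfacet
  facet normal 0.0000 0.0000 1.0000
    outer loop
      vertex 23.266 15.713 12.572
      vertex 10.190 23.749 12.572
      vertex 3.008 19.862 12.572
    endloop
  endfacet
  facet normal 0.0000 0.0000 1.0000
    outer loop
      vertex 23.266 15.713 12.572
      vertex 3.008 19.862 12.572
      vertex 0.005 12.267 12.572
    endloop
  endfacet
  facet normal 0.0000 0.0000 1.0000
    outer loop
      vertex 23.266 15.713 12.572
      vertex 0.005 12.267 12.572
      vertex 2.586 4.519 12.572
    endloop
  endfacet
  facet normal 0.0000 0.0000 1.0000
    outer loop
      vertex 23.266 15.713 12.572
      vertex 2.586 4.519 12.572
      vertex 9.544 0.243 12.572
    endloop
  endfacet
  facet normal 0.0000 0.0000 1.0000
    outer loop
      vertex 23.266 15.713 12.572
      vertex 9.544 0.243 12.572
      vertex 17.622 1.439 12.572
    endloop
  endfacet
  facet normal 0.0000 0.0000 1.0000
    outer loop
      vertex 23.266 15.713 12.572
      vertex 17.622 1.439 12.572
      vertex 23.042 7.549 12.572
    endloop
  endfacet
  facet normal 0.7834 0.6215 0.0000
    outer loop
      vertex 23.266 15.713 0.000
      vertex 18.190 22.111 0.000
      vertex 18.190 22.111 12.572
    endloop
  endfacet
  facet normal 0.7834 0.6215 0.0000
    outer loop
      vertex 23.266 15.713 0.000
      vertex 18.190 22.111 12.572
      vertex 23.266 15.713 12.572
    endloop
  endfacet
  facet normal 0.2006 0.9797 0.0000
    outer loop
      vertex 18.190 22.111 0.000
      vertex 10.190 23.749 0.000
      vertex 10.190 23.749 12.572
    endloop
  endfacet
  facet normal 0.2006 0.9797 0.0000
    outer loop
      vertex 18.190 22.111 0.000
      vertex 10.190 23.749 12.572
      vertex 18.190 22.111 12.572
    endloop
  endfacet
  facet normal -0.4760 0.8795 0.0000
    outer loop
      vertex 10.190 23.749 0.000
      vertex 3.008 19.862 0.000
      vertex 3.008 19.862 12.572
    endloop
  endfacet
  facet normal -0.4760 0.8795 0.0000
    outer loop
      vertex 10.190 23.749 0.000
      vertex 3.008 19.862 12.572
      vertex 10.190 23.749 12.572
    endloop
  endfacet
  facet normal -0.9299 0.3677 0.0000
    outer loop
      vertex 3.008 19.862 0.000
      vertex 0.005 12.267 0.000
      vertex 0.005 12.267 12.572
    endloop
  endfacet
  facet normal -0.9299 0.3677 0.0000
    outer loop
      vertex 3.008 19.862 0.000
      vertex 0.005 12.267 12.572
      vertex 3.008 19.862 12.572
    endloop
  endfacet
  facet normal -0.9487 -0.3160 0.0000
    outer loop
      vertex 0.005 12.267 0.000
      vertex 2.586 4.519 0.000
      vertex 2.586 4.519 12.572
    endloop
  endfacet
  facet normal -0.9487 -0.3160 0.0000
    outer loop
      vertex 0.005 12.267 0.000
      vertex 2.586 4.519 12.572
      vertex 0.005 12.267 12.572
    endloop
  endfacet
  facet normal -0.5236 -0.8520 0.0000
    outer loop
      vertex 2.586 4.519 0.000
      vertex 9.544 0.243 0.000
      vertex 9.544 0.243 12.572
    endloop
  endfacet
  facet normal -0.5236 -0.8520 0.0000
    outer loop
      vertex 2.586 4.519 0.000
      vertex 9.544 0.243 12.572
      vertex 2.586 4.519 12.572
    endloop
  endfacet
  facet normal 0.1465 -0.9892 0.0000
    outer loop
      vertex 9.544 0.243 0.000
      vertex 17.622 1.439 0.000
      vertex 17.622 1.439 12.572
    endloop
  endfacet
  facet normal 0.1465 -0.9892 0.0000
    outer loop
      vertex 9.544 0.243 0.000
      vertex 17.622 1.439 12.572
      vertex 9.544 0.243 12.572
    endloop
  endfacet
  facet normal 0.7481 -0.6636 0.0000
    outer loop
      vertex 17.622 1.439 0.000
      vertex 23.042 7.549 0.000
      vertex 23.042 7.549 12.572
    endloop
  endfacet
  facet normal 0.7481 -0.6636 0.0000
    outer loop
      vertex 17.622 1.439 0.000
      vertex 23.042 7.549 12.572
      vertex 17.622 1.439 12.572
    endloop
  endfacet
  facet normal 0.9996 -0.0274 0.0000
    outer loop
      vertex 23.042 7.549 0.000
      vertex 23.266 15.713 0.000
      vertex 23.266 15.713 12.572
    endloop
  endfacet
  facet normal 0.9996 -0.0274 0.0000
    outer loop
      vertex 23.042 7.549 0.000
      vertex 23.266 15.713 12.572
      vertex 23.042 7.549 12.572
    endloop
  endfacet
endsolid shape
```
; perimeter-only toolpath
G21 ; units = mm
G90 ; absolute positioning
G28 ; home
; layer 1
G0 Z2.095
G0 X23.266 Y15.713
G1 X18.190 Y22.111
G1 X10.190 Y23.749
G1 X3.008 Y19.862
G1 X0.005 Y12.267
G1 X2.586 Y4.519
G1 X9.544 Y0.243
G1 X17.622 Y1.439
G1 X23.042 Y7.549
G1 X23.266 Y15.713
; layer 2
G0 Z4.191
G0 X23.266 Y15.713
G1 X18.190 Y22.111
G1 X10.190 Y23.749
G1 X3.008 Y19.862
G1 X0.005 Y12.267
G1 X2.586 Y4.519
G1 X9.544 Y0.243
G1 X17.622 Y1.439
G1 X23.042 Y7.549
G1 X23.266 Y15.713
; layer 3
G0 Z6.286
G0 X23.266 Y15.713
G1 X18.190 Y22.111
G1 X10.190 Y23.749
G1 X3.008 Y19.862
G1 X0.005 Y12.267
G1 X2.586 Y4.519
G1 X9.544 Y0.243
G1 X17.622 Y1.439
G1 X23.042 Y7.549
G1 X23.266 Y15.713
; layer 4
G0 Z8.381
G0 X23.266 Y15.713
G1 X18.190 Y22.111
G1 X10.190 Y23.749
G1 X3.008 Y19.862
G1 X0.005 Y12.267
G1 X2.586 Y4.519
G1 X9.544 Y0.243
G1 X17.622 Y1.439
G1 X23.042 Y7.549
G1 X23.266 Y15.713
; layer 5
G0 Z10.477
G0 X23.266 Y15.713
G1 X18.190 Y22.111
G1 X10.190 Y23.749
G1 X3.008 Y19.862
G1 X0.005 Y12.267
G1 X2.586 Y4.519
G1 X9.544 Y0.243
G1 X17.622 Y1.439
G1 X23.042 Y7.549
G1 X23.266 Y15.713
; layer 6
G0 Z12.572
G0 X23.266 Y15.713
G1 X18.190 Y22.111
G1 X10.190 Y23.749
G1 X3.008 Y19.862
G1 X0.005 Y12.267
G1 X2.586 Y4.519
G1 X9.544 Y0.243
G1 X17.622 Y1.439
G1 X23.042 Y7.549
G1 X23.266 Y15.713
M2 ; end

The solid is a regular 9-sided prism (a cylinder approximated with 9 flat sides), circumscribed radius ≈ 11.9 mm, height ≈ 12.6 mm. Slicing at Δz = 2.095 mm — 6 equal slices spanning the solid's height, so layer i sits at z = i·h/6 — gives 6 non-empty perimeters. Each is a 9-segment closed polygon; G0 lifts to the layer z and rapids to the start vertex, then G1 traces the edges.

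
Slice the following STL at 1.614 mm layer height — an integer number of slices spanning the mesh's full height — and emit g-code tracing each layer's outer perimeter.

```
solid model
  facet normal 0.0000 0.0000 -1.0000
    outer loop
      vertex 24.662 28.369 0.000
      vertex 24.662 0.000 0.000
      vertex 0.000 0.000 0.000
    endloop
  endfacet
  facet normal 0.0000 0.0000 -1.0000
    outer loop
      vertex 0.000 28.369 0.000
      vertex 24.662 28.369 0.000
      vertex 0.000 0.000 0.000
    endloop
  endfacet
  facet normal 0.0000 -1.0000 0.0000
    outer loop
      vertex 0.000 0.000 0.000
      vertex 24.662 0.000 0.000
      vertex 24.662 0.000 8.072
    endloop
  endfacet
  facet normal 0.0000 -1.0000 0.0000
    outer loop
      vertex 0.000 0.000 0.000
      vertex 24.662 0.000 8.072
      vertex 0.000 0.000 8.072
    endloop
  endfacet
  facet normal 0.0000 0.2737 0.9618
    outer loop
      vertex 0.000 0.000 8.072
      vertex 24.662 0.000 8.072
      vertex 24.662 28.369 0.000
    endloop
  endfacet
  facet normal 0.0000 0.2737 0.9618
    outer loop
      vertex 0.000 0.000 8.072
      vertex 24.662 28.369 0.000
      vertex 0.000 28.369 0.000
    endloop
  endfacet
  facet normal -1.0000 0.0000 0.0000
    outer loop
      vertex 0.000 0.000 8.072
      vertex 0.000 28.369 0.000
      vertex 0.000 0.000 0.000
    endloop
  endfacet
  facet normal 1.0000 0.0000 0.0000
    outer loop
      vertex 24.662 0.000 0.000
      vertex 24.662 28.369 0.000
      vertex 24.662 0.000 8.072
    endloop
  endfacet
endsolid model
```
; perimeter-only toolpath
G21 ; units = mm
G90 ; absolute positioning
G28 ; home
; layer 1
G0 Z1.614
G0 X0.000 Y0.000
G1 X24.662 Y0.000
G1 X24.662 Y22.695
G1 X0.000 Y22.695
G1 X0.000 Y0.000
; layer 2
G0 Z3.229
G0 X0.000 Y0.000
G1 X24.662 Y0.000
G1 X24.662 Y17.021
G1 X0.000 Y17.021
G1 X0.000 Y0.000
; layer 3
G0 Z4.843
G0 X0.000 Y0.000
G1 X24.662 Y0.000
G1 X24.662 Y11.348
G1 X0.000 Y11.348
G1 X0.000 Y0.000
; layer 4
G0 Z6.458
G0 X0.000 Y0.000
G1 X24.662 Y0.000
G1 X24.662 Y5.674
G1 X0.000 Y5.674
G1 X0.000 Y0.000
M2 ; end

The solid is a wedge (ramp): 24.7 × 28.4 mm base, rising to 8.07 mm along the y=0 edge and sloping linearly to z=0 at y=28.4. Slicing at Δz = 1.614 mm — 5 equal slices spanning the solid's height, so layer i sits at z = i·h/5 — gives 4 non-empty perimeters. Each is a 4-segment closed polygon; G0 lifts to the layer z and rapids to the start vertex, then G1 traces the edges. The cross-section shrinks linearly with z (the slice at the apex is degenerate and omitted).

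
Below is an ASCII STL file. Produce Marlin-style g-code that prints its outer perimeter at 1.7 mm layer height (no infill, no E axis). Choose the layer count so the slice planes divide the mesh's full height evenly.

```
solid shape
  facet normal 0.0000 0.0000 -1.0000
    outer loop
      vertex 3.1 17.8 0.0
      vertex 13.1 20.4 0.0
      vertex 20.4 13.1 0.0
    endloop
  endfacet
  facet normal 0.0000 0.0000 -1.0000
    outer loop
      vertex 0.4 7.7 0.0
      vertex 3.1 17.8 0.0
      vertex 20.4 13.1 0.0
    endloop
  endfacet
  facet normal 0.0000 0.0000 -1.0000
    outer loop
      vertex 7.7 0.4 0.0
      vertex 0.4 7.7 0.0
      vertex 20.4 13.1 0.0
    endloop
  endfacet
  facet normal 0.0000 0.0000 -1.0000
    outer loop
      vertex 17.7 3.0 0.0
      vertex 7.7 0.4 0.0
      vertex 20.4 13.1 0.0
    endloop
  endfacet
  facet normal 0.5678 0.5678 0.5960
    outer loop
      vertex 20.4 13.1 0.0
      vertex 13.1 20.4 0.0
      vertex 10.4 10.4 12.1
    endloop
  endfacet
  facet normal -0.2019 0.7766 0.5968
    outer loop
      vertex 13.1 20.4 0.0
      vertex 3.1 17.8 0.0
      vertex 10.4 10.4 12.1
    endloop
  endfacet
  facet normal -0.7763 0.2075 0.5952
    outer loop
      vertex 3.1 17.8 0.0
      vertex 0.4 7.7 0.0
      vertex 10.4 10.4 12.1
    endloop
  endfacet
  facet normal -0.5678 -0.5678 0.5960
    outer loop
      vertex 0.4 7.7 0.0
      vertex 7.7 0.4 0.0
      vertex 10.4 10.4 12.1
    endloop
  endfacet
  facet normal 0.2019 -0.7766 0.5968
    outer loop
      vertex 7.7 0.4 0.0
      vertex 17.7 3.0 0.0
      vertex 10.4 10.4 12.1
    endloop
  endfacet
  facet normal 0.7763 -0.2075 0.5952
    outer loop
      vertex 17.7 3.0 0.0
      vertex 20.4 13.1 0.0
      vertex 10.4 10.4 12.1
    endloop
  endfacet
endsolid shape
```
; perimeter-only toolpath
G21 ; units = mm
G90 ; absolute positioning
G28 ; home
; layer 1
G0 Z1.7
G0 X19.0 Y12.7
G1 X12.7 Y19.0
G1 X4.1 Y16.7
G1 X1.8 Y8.1
G1 X8.1 Y1.8
G1 X16.7 Y4.1
G1 X19.0 Y12.7
; layer 2
G0 Z3.5
G0 X17.5 Y12.3
G1 X12.3 Y17.5
G1 X5.2 Y15.7
G1 X3.3 Y8.5
G1 X8.5 Y3.3
G1 X15.6 Y5.1
G1 X17.5 Y12.3
; layer 3
G0 Z5.2
G0 X16.1 Y11.9
G1 X11.9 Y16.1
G1 X6.2 Y14.6
G1 X4.7 Y8.9
G1 X8.9 Y4.7
G1 X14.6 Y6.2
G1 X16.1 Y11.9
; layer 4
G0 Z6.9
G0 X14.7 Y11.6
G1 X11.6 Y14.7
G1 X7.3 Y13.6
G1 X6.1 Y9.2
G1 X9.2 Y6.1
G1 X13.5 Y7.2
G1 X14.7 Y11.6
; layer 5
G0 Z8.6
G0 X13.3 Y11.2
G1 X11.2 Y13.3
G1 X8.3 Y12.5
G1 X7.5 Y9.6
G1 X9.6 Y7.5
G1 X12.5 Y8.3
G1 X13.3 Y11.2
; layer 6
G0 Z10.4
G0 X11.8 Y10.8
G1 X10.8 Y11.8
G1 X9.4 Y11.5
G1 X9.0 Y10.0
G1 X10.0 Y9.0
G1 X11.4 Y9.3
G1 X11.8 Y10.8
M2 ; end

The solid is a regular 6-sided pyramid, base circumscribed radius ≈ 10.4 mm, apex at z ≈ 12.1 mm. Slicing at Δz = 1.7 mm — 7 equal slices spanning the solid's height, so layer i sits at z = i·h/7 — gives 6 non-empty perimeters. Each is a 6-segment closed polygon; G0 lifts to the layer z and rapids to the start vertex, then G1 traces the edges. The cross-section shrinks linearly with z (the slice at the apex is degenerate and omitted).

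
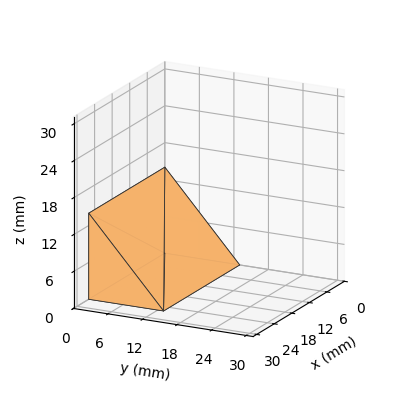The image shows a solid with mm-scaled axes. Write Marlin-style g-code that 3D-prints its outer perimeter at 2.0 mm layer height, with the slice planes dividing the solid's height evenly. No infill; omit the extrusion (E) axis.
Reading the render: the shape is a wedge (ramp): 26 × 13 mm base, rising to 14 mm along the y=0 edge and sloping linearly to z=0 at y=13 (dimensions read to the nearest mm from the axis ticks). For the g-code, the solid's height is divided into equal slices at the stated Δz and each level perimeter traced with G1 moves after a G0 lift.

; perimeter-only toolpath
G21 ; units = mm
G90 ; absolute positioning
G28 ; home
; layer 1
G0 Z2.0
G0 X0.0 Y0.0
G1 X26.0 Y0.0
G1 X26.0 Y11.1
G1 X0.0 Y11.1
G1 X0.0 Y0.0
; layer 2
G0 Z4.0
G0 X0.0 Y0.0
G1 X26.0 Y0.0
G1 X26.0 Y9.3
G1 X0.0 Y9.3
G1 X0.0 Y0.0
; layer 3
G0 Z6.0
G0 X0.0 Y0.0
G1 X26.0 Y0.0
G1 X26.0 Y7.4
G1 X0.0 Y7.4
G1 X0.0 Y0.0
; layer 4
G0 Z8.0
G0 X0.0 Y0.0
G1 X26.0 Y0.0
G1 X26.0 Y5.6
G1 X0.0 Y5.6
G1 X0.0 Y0.0
; layer 5
G0 Z10.0
G0 X0.0 Y0.0
G1 X26.0 Y0.0
G1 X26.0 Y3.7
G1 X0.0 Y3.7
G1 X0.0 Y0.0
; layer 6
G0 Z12.0
G0 X0.0 Y0.0
G1 X26.0 Y0.0
G1 X26.0 Y1.9
G1 X0.0 Y1.9
G1 X0.0 Y0.0
M2 ; end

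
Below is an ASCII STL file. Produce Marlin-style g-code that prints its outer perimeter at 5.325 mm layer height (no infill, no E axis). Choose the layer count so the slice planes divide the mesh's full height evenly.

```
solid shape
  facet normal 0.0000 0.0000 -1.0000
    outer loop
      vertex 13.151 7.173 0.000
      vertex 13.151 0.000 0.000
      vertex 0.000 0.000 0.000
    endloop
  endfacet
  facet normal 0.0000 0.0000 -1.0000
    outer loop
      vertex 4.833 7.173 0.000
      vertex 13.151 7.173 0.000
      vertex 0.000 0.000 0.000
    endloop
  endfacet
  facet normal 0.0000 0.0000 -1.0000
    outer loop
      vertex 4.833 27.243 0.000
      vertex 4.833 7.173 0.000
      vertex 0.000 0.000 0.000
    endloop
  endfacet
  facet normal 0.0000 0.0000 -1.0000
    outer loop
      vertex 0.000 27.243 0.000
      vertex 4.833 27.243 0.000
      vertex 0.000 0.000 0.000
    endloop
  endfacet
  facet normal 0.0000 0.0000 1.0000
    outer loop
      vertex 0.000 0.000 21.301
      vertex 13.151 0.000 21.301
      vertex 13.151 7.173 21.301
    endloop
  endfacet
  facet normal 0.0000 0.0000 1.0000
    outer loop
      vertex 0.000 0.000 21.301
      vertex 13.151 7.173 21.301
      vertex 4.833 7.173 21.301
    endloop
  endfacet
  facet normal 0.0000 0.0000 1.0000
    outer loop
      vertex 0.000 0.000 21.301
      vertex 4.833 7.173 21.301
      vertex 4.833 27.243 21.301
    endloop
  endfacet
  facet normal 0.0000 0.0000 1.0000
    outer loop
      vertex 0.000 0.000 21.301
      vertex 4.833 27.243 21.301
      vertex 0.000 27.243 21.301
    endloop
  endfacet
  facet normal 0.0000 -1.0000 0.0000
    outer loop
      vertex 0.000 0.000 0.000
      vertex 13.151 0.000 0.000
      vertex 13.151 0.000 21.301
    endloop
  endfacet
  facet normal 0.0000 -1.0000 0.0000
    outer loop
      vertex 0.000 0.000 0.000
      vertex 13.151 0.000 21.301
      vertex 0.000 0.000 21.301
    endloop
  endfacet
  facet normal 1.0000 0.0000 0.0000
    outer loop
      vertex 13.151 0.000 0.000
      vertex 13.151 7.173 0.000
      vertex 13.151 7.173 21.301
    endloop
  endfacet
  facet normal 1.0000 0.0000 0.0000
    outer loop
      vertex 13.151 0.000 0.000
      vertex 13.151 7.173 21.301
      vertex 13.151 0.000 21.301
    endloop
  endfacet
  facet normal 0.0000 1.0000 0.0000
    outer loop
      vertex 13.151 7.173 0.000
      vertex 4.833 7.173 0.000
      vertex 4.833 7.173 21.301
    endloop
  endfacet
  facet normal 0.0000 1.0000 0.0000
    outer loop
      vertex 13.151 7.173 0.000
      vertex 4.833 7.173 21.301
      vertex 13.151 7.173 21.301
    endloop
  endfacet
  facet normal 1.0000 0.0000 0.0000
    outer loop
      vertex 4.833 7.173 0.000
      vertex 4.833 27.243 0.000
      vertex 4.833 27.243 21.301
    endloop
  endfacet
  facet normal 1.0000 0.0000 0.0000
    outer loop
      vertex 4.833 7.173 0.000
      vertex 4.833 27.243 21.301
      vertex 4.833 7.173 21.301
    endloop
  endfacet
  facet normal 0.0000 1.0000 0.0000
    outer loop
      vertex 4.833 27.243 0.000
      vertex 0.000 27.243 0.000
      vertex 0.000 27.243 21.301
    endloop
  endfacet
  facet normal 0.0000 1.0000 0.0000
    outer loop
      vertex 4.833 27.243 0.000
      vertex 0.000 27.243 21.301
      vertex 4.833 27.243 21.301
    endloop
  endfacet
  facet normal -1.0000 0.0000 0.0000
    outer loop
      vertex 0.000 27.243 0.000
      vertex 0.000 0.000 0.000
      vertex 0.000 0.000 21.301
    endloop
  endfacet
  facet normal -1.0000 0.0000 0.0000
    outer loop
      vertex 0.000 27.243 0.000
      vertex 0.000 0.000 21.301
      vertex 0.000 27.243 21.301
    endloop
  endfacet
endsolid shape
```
; perimeter-only toolpath
G21 ; units = mm
G90 ; absolute positioning
G28 ; home
; layer 1
G0 Z5.325
G0 X0.000 Y0.000
G1 X13.151 Y0.000
G1 X13.151 Y7.173
G1 X4.833 Y7.173
G1 X4.833 Y27.243
G1 X0.000 Y27.243
G1 X0.000 Y0.000
; layer 2
G0 Z10.650
G0 X0.000 Y0.000
G1 X13.151 Y0.000
G1 X13.151 Y7.173
G1 X4.833 Y7.173
G1 X4.833 Y27.243
G1 X0.000 Y27.243
G1 X0.000 Y0.000
; layer 3
G0 Z15.976
G0 X0.000 Y0.000
G1 X13.151 Y0.000
G1 X13.151 Y7.173
G1 X4.833 Y7.173
G1 X4.833 Y27.243
G1 X0.000 Y27.243
G1 X0.000 Y0.000
; layer 4
G0 Z21.301
G0 X0.000 Y0.000
G1 X13.151 Y0.000
G1 X13.151 Y7.173
G1 X4.833 Y7.173
G1 X4.833 Y27.243
G1 X0.000 Y27.243
G1 X0.000 Y0.000
M2 ; end

The solid is an L-shaped prism: outer 13.2 × 27.2 mm, arm thicknesses ≈ 7.17 mm (horizontal) and 4.83 mm (vertical), extruded 21.3 mm in z. Slicing at Δz = 5.325 mm — 4 equal slices spanning the solid's height, so layer i sits at z = i·h/4 — gives 4 non-empty perimeters. Each is a 6-segment closed polygon; G0 lifts to the layer z and rapids to the start vertex, then G1 traces the edges.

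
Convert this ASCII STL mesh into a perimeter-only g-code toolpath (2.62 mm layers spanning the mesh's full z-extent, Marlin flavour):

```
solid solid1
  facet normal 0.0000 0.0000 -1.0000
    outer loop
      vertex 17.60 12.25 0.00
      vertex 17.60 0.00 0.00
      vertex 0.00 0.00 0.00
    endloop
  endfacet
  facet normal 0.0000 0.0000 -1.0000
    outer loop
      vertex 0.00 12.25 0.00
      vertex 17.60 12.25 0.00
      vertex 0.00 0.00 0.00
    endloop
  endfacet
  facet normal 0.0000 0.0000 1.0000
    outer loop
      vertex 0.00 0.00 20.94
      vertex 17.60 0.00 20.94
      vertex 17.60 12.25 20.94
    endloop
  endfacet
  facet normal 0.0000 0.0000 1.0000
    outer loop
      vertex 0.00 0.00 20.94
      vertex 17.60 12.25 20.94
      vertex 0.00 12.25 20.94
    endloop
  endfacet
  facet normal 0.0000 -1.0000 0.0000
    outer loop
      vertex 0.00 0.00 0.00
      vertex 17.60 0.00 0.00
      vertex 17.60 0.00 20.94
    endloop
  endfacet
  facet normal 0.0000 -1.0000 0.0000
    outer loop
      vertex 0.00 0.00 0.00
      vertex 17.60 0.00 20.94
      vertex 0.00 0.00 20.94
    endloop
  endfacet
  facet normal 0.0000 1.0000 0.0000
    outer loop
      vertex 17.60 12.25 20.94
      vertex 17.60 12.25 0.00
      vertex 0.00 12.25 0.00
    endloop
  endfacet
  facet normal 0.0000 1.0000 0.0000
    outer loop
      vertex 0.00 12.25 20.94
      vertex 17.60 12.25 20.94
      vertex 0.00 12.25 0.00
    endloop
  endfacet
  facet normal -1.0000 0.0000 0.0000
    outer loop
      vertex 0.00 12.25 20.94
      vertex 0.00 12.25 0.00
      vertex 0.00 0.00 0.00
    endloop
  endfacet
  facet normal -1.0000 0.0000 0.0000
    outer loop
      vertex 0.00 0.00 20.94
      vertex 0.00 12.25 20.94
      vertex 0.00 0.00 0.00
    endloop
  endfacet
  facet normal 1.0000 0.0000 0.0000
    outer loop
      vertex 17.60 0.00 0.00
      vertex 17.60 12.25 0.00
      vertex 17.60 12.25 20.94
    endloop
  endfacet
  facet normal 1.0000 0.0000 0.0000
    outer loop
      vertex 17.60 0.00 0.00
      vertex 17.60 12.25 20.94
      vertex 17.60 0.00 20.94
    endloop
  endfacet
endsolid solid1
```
; perimeter-only toolpath
G21 ; units = mm
G90 ; absolute positioning
G28 ; home
; layer 1
G0 Z2.62
G0 X0.00 Y0.00
G1 X17.60 Y0.00
G1 X17.60 Y12.25
G1 X0.00 Y12.25
G1 X0.00 Y0.00
; layer 2
G0 Z5.24
G0 X0.00 Y0.00
G1 X17.60 Y0.00
G1 X17.60 Y12.25
G1 X0.00 Y12.25
G1 X0.00 Y0.00
; layer 3
G0 Z7.85
G0 X0.00 Y0.00
G1 X17.60 Y0.00
G1 X17.60 Y12.25
G1 X0.00 Y12.25
G1 X0.00 Y0.00
; layer 4
G0 Z10.47
G0 X0.00 Y0.00
G1 X17.60 Y0.00
G1 X17.60 Y12.25
G1 X0.00 Y12.25
G1 X0.00 Y0.00
; layer 5
G0 Z13.09
G0 X0.00 Y0.00
G1 X17.60 Y0.00
G1 X17.60 Y12.25
G1 X0.00 Y12.25
G1 X0.00 Y0.00
; layer 6
G0 Z15.71
G0 X0.00 Y0.00
G1 X17.60 Y0.00
G1 X17.60 Y12.25
G1 X0.00 Y12.25
G1 X0.00 Y0.00
; layer 7
G0 Z18.32
G0 X0.00 Y0.00
G1 X17.60 Y0.00
G1 X17.60 Y12.25
G1 X0.00 Y12.25
G1 X0.00 Y0.00
; layer 8
G0 Z20.94
G0 X0.00 Y0.00
G1 X17.60 Y0.00
G1 X17.60 Y12.25
G1 X0.00 Y12.25
G1 X0.00 Y0.00
M2 ; end

The solid is a rectangular box, roughly 17.6 × 12.2 mm footprint and 20.9 mm tall. Slicing at Δz = 2.62 mm — 8 equal slices spanning the solid's height, so layer i sits at z = i·h/8 — gives 8 non-empty perimeters. Each is a 4-segment closed polygon; G0 lifts to the layer z and rapids to the start vertex, then G1 traces the edges.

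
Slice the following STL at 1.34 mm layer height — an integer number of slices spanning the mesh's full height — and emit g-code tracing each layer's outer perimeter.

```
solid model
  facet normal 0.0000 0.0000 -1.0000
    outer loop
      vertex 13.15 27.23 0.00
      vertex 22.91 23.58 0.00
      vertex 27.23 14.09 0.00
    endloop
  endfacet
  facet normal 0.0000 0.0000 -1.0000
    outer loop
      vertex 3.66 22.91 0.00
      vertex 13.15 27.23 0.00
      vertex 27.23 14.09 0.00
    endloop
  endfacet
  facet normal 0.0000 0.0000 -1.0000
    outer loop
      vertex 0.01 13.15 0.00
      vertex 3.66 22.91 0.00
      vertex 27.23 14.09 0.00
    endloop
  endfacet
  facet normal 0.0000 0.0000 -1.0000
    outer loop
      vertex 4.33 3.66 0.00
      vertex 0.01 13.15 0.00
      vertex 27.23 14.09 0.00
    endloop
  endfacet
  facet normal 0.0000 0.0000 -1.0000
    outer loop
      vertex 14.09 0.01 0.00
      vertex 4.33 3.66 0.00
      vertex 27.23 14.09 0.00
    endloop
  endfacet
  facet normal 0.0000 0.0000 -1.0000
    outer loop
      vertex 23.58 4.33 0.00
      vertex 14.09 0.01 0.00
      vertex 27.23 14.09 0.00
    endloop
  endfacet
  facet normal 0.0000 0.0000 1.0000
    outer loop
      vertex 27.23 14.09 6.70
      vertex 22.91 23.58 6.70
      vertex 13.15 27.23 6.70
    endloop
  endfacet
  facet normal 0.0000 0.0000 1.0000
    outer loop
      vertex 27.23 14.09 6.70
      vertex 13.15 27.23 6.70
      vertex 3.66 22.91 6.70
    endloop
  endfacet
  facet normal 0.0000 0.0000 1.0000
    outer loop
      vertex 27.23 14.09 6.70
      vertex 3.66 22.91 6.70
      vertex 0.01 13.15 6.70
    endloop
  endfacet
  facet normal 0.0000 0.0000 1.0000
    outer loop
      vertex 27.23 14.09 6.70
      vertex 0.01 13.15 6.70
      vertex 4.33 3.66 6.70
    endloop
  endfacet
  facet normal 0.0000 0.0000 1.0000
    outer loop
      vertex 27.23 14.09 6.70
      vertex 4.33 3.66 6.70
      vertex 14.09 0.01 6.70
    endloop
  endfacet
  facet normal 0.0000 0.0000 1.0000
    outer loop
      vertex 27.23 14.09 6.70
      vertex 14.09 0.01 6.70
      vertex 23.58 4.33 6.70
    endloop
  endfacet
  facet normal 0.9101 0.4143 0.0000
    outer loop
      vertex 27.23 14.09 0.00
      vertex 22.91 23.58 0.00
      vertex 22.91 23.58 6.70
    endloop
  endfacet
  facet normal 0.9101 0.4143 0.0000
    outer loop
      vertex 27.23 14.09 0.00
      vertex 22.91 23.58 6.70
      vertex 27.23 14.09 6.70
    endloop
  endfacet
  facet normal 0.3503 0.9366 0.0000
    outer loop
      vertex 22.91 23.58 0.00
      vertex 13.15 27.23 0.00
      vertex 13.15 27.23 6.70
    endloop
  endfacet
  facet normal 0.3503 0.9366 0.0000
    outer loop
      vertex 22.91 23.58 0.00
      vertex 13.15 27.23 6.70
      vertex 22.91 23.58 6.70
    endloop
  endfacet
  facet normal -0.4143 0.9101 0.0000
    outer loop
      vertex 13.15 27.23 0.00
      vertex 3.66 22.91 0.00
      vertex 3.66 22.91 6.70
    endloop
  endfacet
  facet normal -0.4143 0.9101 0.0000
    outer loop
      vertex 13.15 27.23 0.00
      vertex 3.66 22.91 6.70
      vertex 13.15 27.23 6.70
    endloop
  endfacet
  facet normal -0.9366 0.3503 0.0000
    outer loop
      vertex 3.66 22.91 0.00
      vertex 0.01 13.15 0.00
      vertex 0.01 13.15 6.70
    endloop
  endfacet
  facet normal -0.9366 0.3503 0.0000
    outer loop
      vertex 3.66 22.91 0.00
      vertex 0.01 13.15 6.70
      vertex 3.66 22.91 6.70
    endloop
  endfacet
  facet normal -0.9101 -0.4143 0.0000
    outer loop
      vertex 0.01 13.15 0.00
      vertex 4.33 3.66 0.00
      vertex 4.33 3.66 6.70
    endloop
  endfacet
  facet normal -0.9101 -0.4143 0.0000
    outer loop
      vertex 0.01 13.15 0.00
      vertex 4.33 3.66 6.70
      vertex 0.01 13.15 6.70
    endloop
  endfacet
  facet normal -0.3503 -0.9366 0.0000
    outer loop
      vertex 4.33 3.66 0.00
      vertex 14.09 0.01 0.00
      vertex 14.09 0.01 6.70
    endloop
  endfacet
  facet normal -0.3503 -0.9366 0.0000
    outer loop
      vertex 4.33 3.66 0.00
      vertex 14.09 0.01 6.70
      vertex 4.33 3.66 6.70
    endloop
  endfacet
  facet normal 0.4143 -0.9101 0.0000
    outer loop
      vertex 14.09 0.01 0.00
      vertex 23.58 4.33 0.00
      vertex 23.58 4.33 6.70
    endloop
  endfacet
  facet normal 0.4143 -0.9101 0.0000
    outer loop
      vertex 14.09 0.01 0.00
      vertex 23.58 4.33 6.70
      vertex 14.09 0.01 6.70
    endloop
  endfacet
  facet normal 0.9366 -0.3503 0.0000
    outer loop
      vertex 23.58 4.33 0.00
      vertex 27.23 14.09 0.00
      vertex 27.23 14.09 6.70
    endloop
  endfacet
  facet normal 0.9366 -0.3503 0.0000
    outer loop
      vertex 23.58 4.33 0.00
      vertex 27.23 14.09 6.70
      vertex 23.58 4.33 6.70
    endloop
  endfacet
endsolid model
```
; perimeter-only toolpath
G21 ; units = mm
G90 ; absolute positioning
G28 ; home
; layer 1
G0 Z1.34
G0 X27.23 Y14.09
G1 X22.91 Y23.58
G1 X13.15 Y27.23
G1 X3.66 Y22.91
G1 X0.01 Y13.15
G1 X4.33 Y3.66
G1 X14.09 Y0.01
G1 X23.58 Y4.33
G1 X27.23 Y14.09
; layer 2
G0 Z2.68
G0 X27.23 Y14.09
G1 X22.91 Y23.58
G1 X13.15 Y27.23
G1 X3.66 Y22.91
G1 X0.01 Y13.15
G1 X4.33 Y3.66
G1 X14.09 Y0.01
G1 X23.58 Y4.33
G1 X27.23 Y14.09
; layer 3
G0 Z4.02
G0 X27.23 Y14.09
G1 X22.91 Y23.58
G1 X13.15 Y27.23
G1 X3.66 Y22.91
G1 X0.01 Y13.15
G1 X4.33 Y3.66
G1 X14.09 Y0.01
G1 X23.58 Y4.33
G1 X27.23 Y14.09
; layer 4
G0 Z5.36
G0 X27.23 Y14.09
G1 X22.91 Y23.58
G1 X13.15 Y27.23
G1 X3.66 Y22.91
G1 X0.01 Y13.15
G1 X4.33 Y3.66
G1 X14.09 Y0.01
G1 X23.58 Y4.33
G1 X27.23 Y14.09
; layer 5
G0 Z6.70
G0 X27.23 Y14.09
G1 X22.91 Y23.58
G1 X13.15 Y27.23
G1 X3.66 Y22.91
G1 X0.01 Y13.15
G1 X4.33 Y3.66
G1 X14.09 Y0.01
G1 X23.58 Y4.33
G1 X27.23 Y14.09
M2 ; end

The solid is a regular 8-sided prism (a cylinder approximated with 8 flat sides), circumscribed radius ≈ 13.6 mm, height ≈ 6.7 mm. Slicing at Δz = 1.34 mm — 5 equal slices spanning the solid's height, so layer i sits at z = i·h/5 — gives 5 non-empty perimeters. Each is a 8-segment closed polygon; G0 lifts to the layer z and rapids to the start vertex, then G1 traces the edges.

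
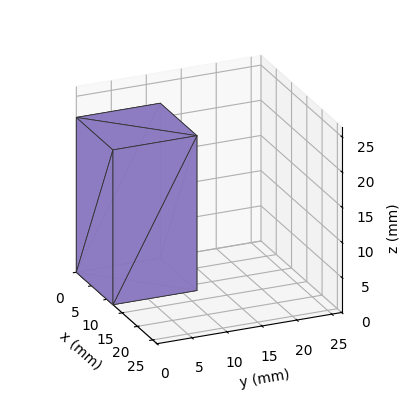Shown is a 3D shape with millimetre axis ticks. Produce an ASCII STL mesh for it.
Reading the render: the shape is a rectangular box, roughly 12 × 12 mm footprint and 22 mm tall (dimensions read to the nearest mm from the axis ticks). For the STL, each face is triangulated and given an outward normal.

solid part
  facet normal 0.0000 0.0000 -1.0000
    outer loop
      vertex 12.000 12.000 0.000
      vertex 12.000 0.000 0.000
      vertex 0.000 0.000 0.000
    endloop
  endfacet
  facet normal 0.0000 0.0000 -1.0000
    outer loop
      vertex 0.000 12.000 0.000
      vertex 12.000 12.000 0.000
      vertex 0.000 0.000 0.000
    endloop
  endfacet
  facet normal 0.0000 0.0000 1.0000
    outer loop
      vertex 0.000 0.000 22.000
      vertex 12.000 0.000 22.000
      vertex 12.000 12.000 22.000
    endloop
  endfacet
  facet normal 0.0000 0.0000 1.0000
    outer loop
      vertex 0.000 0.000 22.000
      vertex 12.000 12.000 22.000
      vertex 0.000 12.000 22.000
    endloop
  endfacet
  facet normal 0.0000 -1.0000 0.0000
    outer loop
      vertex 0.000 0.000 0.000
      vertex 12.000 0.000 0.000
      vertex 12.000 0.000 22.000
    endloop
  endfacet
  facet normal 0.0000 -1.0000 0.0000
    outer loop
      vertex 0.000 0.000 0.000
      vertex 12.000 0.000 22.000
      vertex 0.000 0.000 22.000
    endloop
  endfacet
  facet normal 0.0000 1.0000 0.0000
    outer loop
      vertex 12.000 12.000 22.000
      vertex 12.000 12.000 0.000
      vertex 0.000 12.000 0.000
    endloop
  endfacet
  facet normal 0.0000 1.0000 0.0000
    outer loop
      vertex 0.000 12.000 22.000
      vertex 12.000 12.000 22.000
      vertex 0.000 12.000 0.000
    endloop
  endfacet
  facet normal -1.0000 0.0000 0.0000
    outer loop
      vertex 0.000 12.000 22.000
      vertex 0.000 12.000 0.000
      vertex 0.000 0.000 0.000
    endloop
  endfacet
  facet normal -1.0000 0.0000 0.0000
    outer loop
      vertex 0.000 0.000 22.000
      vertex 0.000 12.000 22.000
      vertex 0.000 0.000 0.000
    endloop
  endfacet
  facet normal 1.0000 0.0000 0.0000
    outer loop
      vertex 12.000 0.000 0.000
      vertex 12.000 12.000 0.000
      vertex 12.000 12.000 22.000
    endloop
  endfacet
  facet normal 1.0000 0.0000 0.0000
    outer loop
      vertex 12.000 0.000 0.000
      vertex 12.000 12.000 22.000
      vertex 12.000 0.000 22.000
    endloop
  endfacet
endsolid part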